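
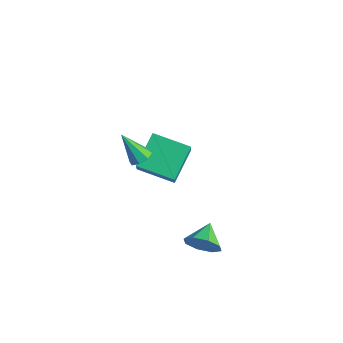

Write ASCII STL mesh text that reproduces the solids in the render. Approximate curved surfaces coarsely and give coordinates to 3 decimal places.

solid 
facet normal 0.498 -0.785 -0.369
outer loop
vertex 4.741 -1.083 -3.002
vertex 4.251 -1.002 -3.835
vertex 5.081 -0.638 -3.49
endloop
endfacet
facet normal 0.333 0.570 0.751
outer loop
vertex 4.741 -1.083 -3.002
vertex 5.081 -0.638 -3.49
vertex 3.589 0.042 -3.345
endloop
endfacet
facet normal 0.498 -0.785 -0.368
outer loop
vertex 5.081 -0.638 -3.49
vertex 4.251 -1.002 -3.835
vertex 4.935 -0.407 -4.18
endloop
endfacet
facet normal 0.422 0.883 0.206
outer loop
vertex 5.081 -0.638 -3.49
vertex 4.935 -0.407 -4.18
vertex 3.589 0.042 -3.345
endloop
endfacet
facet normal 0.497 -0.785 -0.369
outer loop
vertex 4.935 -0.407 -4.18
vertex 4.251 -1.002 -3.835
vertex 4.388 -0.524 -4.668
endloop
endfacet
facet normal 0.102 0.935 -0.339
outer loop
vertex 4.935 -0.407 -4.18
vertex 4.388 -0.524 -4.668
vertex 3.589 0.042 -3.345
endloop
endfacet
facet normal 0.498 -0.785 -0.369
outer loop
vertex 4.388 -0.524 -4.668
vertex 4.251 -1.002 -3.835
vertex 3.761 -0.921 -4.669
endloop
endfacet
facet normal -0.441 0.698 -0.565
outer loop
vertex 4.388 -0.524 -4.668
vertex 3.761 -0.921 -4.669
vertex 3.589 0.042 -3.345
endloop
endfacet
facet normal 0.498 -0.785 -0.369
outer loop
vertex 3.761 -0.921 -4.669
vertex 4.251 -1.002 -3.835
vertex 3.421 -1.366 -4.181
endloop
endfacet
facet normal -0.889 0.307 -0.339
outer loop
vertex 3.761 -0.921 -4.669
vertex 3.421 -1.366 -4.181
vertex 3.589 0.042 -3.345
endloop
endfacet
facet normal 0.498 -0.785 -0.368
outer loop
vertex 3.421 -1.366 -4.181
vertex 4.251 -1.002 -3.835
vertex 3.567 -1.597 -3.491
endloop
endfacet
facet normal -0.979 -0.005 0.205
outer loop
vertex 3.421 -1.366 -4.181
vertex 3.567 -1.597 -3.491
vertex 3.589 0.042 -3.345
endloop
endfacet
facet normal 0.497 -0.785 -0.369
outer loop
vertex 3.567 -1.597 -3.491
vertex 4.251 -1.002 -3.835
vertex 4.114 -1.48 -3.003
endloop
endfacet
facet normal -0.658 -0.058 0.751
outer loop
vertex 3.567 -1.597 -3.491
vertex 4.114 -1.48 -3.003
vertex 3.589 0.042 -3.345
endloop
endfacet
facet normal 0.498 -0.785 -0.369
outer loop
vertex 4.114 -1.48 -3.003
vertex 4.251 -1.002 -3.835
vertex 4.741 -1.083 -3.002
endloop
endfacet
facet normal -0.115 0.180 0.977
outer loop
vertex 4.114 -1.48 -3.003
vertex 4.741 -1.083 -3.002
vertex 3.589 0.042 -3.345
endloop
endfacet
facet normal 0.519 0.265 -0.813
outer loop
vertex 1.794 -2.282 1.964
vertex 1.261 -2.265 1.629
vertex 1.585 -1.848 1.972
endloop
endfacet
facet normal 0.529 0.240 0.814
outer loop
vertex 1.794 -2.282 1.964
vertex 1.585 -1.848 1.972
vertex 0.379 -2.715 3.011
endloop
endfacet
facet normal 0.519 0.265 -0.813
outer loop
vertex 1.585 -1.848 1.972
vertex 1.261 -2.265 1.629
vertex 1.186 -1.658 1.779
endloop
endfacet
facet normal 0.035 0.747 0.664
outer loop
vertex 1.585 -1.848 1.972
vertex 1.186 -1.658 1.779
vertex 0.379 -2.715 3.011
endloop
endfacet
facet normal 0.519 0.265 -0.813
outer loop
vertex 1.186 -1.658 1.779
vertex 1.261 -2.265 1.629
vertex 0.831 -1.824 1.498
endloop
endfacet
facet normal -0.579 0.766 0.278
outer loop
vertex 1.186 -1.658 1.779
vertex 0.831 -1.824 1.498
vertex 0.379 -2.715 3.011
endloop
endfacet
facet normal 0.519 0.264 -0.813
outer loop
vertex 0.831 -1.824 1.498
vertex 1.261 -2.265 1.629
vertex 0.728 -2.249 1.294
endloop
endfacet
facet normal -0.951 0.286 -0.116
outer loop
vertex 0.831 -1.824 1.498
vertex 0.728 -2.249 1.294
vertex 0.379 -2.715 3.011
endloop
endfacet
facet normal 0.519 0.265 -0.813
outer loop
vertex 0.728 -2.249 1.294
vertex 1.261 -2.265 1.629
vertex 0.937 -2.683 1.286
endloop
endfacet
facet normal -0.865 -0.411 -0.287
outer loop
vertex 0.728 -2.249 1.294
vertex 0.937 -2.683 1.286
vertex 0.379 -2.715 3.011
endloop
endfacet
facet normal 0.520 0.263 -0.812
outer loop
vertex 0.937 -2.683 1.286
vertex 1.261 -2.265 1.629
vertex 1.336 -2.873 1.48
endloop
endfacet
facet normal -0.371 -0.919 -0.137
outer loop
vertex 0.937 -2.683 1.286
vertex 1.336 -2.873 1.48
vertex 0.379 -2.715 3.011
endloop
endfacet
facet normal 0.519 0.263 -0.814
outer loop
vertex 1.336 -2.873 1.48
vertex 1.261 -2.265 1.629
vertex 1.691 -2.707 1.76
endloop
endfacet
facet normal 0.243 -0.938 0.248
outer loop
vertex 1.336 -2.873 1.48
vertex 1.691 -2.707 1.76
vertex 0.379 -2.715 3.011
endloop
endfacet
facet normal 0.519 0.264 -0.813
outer loop
vertex 1.691 -2.707 1.76
vertex 1.261 -2.265 1.629
vertex 1.794 -2.282 1.964
endloop
endfacet
facet normal 0.615 -0.457 0.642
outer loop
vertex 1.691 -2.707 1.76
vertex 1.794 -2.282 1.964
vertex 0.379 -2.715 3.011
endloop
endfacet
facet normal -0.467 0.395 -0.791
outer loop
vertex -2.977 1.918 -2.734
vertex -1.268 2.96 -3.222
vertex -2.339 0.323 -3.907
endloop
endfacet
facet normal -0.830 -0.506 0.237
outer loop
vertex -1.532 -0.36 -2.538
vertex -2.977 1.918 -2.734
vertex -2.339 0.323 -3.907
endloop
endfacet
facet normal -0.467 0.395 -0.791
outer loop
vertex -2.339 0.323 -3.907
vertex -1.268 2.96 -3.222
vertex -0.63 1.365 -4.395
endloop
endfacet
facet normal 0.307 -0.767 -0.564
outer loop
vertex -0.63 1.365 -4.395
vertex -1.532 -0.36 -2.538
vertex -2.339 0.323 -3.907
endloop
endfacet
facet normal -0.307 0.767 0.564
outer loop
vertex -2.977 1.918 -2.734
vertex -0.461 2.277 -1.853
vertex -1.268 2.96 -3.222
endloop
endfacet
facet normal -0.830 -0.506 0.237
outer loop
vertex -2.17 1.235 -1.365
vertex -2.977 1.918 -2.734
vertex -1.532 -0.36 -2.538
endloop
endfacet
facet normal -0.307 0.767 0.564
outer loop
vertex -2.17 1.235 -1.365
vertex -0.461 2.277 -1.853
vertex -2.977 1.918 -2.734
endloop
endfacet
facet normal 0.830 0.506 -0.237
outer loop
vertex -1.268 2.96 -3.222
vertex -0.461 2.277 -1.853
vertex -0.63 1.365 -4.395
endloop
endfacet
facet normal 0.307 -0.767 -0.564
outer loop
vertex 0.177 0.682 -3.026
vertex -1.532 -0.36 -2.538
vertex -0.63 1.365 -4.395
endloop
endfacet
facet normal 0.830 0.506 -0.237
outer loop
vertex -0.63 1.365 -4.395
vertex -0.461 2.277 -1.853
vertex 0.177 0.682 -3.026
endloop
endfacet
facet normal 0.467 -0.395 0.791
outer loop
vertex 0.177 0.682 -3.026
vertex -2.17 1.235 -1.365
vertex -1.532 -0.36 -2.538
endloop
endfacet
facet normal 0.467 -0.395 0.791
outer loop
vertex -0.461 2.277 -1.853
vertex -2.17 1.235 -1.365
vertex 0.177 0.682 -3.026
endloop
endfacet

endsolid


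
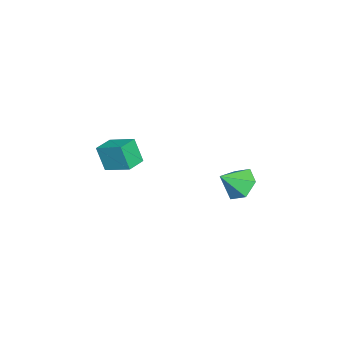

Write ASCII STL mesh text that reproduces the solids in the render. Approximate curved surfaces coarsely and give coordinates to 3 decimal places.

solid 
facet normal -0.936 0.351 -0.042
outer loop
vertex -0.252 -4.547 0.704
vertex 0.237 -3.17 1.305
vertex -0.002 -4.042 -0.654
endloop
endfacet
facet normal -0.310 -0.871 -0.381
outer loop
vertex 1.083 -4.45 -0.605
vertex -0.252 -4.547 0.704
vertex -0.002 -4.042 -0.654
endloop
endfacet
facet normal -0.935 0.351 -0.042
outer loop
vertex -0.002 -4.042 -0.654
vertex 0.237 -3.17 1.305
vertex 0.487 -2.666 -0.052
endloop
endfacet
facet normal 0.171 0.343 -0.924
outer loop
vertex 0.487 -2.666 -0.052
vertex 1.083 -4.45 -0.605
vertex -0.002 -4.042 -0.654
endloop
endfacet
facet normal -0.171 -0.343 0.924
outer loop
vertex -0.252 -4.547 0.704
vertex 1.322 -3.578 1.354
vertex 0.237 -3.17 1.305
endloop
endfacet
facet normal -0.310 -0.871 -0.381
outer loop
vertex 0.833 -4.954 0.752
vertex -0.252 -4.547 0.704
vertex 1.083 -4.45 -0.605
endloop
endfacet
facet normal -0.170 -0.344 0.924
outer loop
vertex 0.833 -4.954 0.752
vertex 1.322 -3.578 1.354
vertex -0.252 -4.547 0.704
endloop
endfacet
facet normal 0.310 0.871 0.381
outer loop
vertex 0.237 -3.17 1.305
vertex 1.322 -3.578 1.354
vertex 0.487 -2.666 -0.052
endloop
endfacet
facet normal 0.170 0.343 -0.924
outer loop
vertex 1.572 -3.073 -0.004
vertex 1.083 -4.45 -0.605
vertex 0.487 -2.666 -0.052
endloop
endfacet
facet normal 0.310 0.871 0.381
outer loop
vertex 0.487 -2.666 -0.052
vertex 1.322 -3.578 1.354
vertex 1.572 -3.073 -0.004
endloop
endfacet
facet normal 0.936 -0.351 0.042
outer loop
vertex 1.572 -3.073 -0.004
vertex 0.833 -4.954 0.752
vertex 1.083 -4.45 -0.605
endloop
endfacet
facet normal 0.936 -0.351 0.042
outer loop
vertex 1.322 -3.578 1.354
vertex 0.833 -4.954 0.752
vertex 1.572 -3.073 -0.004
endloop
endfacet
facet normal -0.488 0.598 -0.636
outer loop
vertex 2.033 2.015 -1.024
vertex 1.477 2.373 -0.261
vertex 2.347 2.823 -0.506
endloop
endfacet
facet normal 0.950 -0.264 -0.164
outer loop
vertex 2.033 2.015 -1.024
vertex 2.347 2.823 -0.506
vertex 2.183 1.507 0.661
endloop
endfacet
facet normal -0.488 0.598 -0.636
outer loop
vertex 2.347 2.823 -0.506
vertex 1.477 2.373 -0.261
vertex 1.791 3.181 0.257
endloop
endfacet
facet normal 0.832 0.306 0.462
outer loop
vertex 2.347 2.823 -0.506
vertex 1.791 3.181 0.257
vertex 2.183 1.507 0.661
endloop
endfacet
facet normal -0.487 0.598 -0.637
outer loop
vertex 1.791 3.181 0.257
vertex 1.477 2.373 -0.261
vertex 0.92 2.732 0.501
endloop
endfacet
facet normal 0.133 0.262 0.956
outer loop
vertex 1.791 3.181 0.257
vertex 0.92 2.732 0.501
vertex 2.183 1.507 0.661
endloop
endfacet
facet normal -0.487 0.598 -0.637
outer loop
vertex 0.92 2.732 0.501
vertex 1.477 2.373 -0.261
vertex 0.606 1.924 -0.017
endloop
endfacet
facet normal -0.447 -0.353 0.822
outer loop
vertex 0.92 2.732 0.501
vertex 0.606 1.924 -0.017
vertex 2.183 1.507 0.661
endloop
endfacet
facet normal -0.487 0.598 -0.637
outer loop
vertex 0.606 1.924 -0.017
vertex 1.477 2.373 -0.261
vertex 1.163 1.565 -0.78
endloop
endfacet
facet normal -0.328 -0.924 0.195
outer loop
vertex 0.606 1.924 -0.017
vertex 1.163 1.565 -0.78
vertex 2.183 1.507 0.661
endloop
endfacet
facet normal -0.488 0.598 -0.636
outer loop
vertex 1.163 1.565 -0.78
vertex 1.477 2.373 -0.261
vertex 2.033 2.015 -1.024
endloop
endfacet
facet normal 0.371 -0.879 -0.298
outer loop
vertex 1.163 1.565 -0.78
vertex 2.033 2.015 -1.024
vertex 2.183 1.507 0.661
endloop
endfacet

endsolid


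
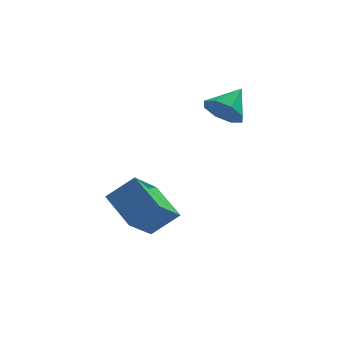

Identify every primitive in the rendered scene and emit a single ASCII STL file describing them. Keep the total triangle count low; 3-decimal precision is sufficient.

solid 
facet normal -0.768 -0.054 -0.639
outer loop
vertex -1.194 0.679 -0.785
vertex -0.467 1.687 -1.744
vertex -0.551 -0.43 -1.464
endloop
endfacet
facet normal -0.463 -0.642 0.610
outer loop
vertex 0.347 -0.367 -0.716
vertex -1.194 0.679 -0.785
vertex -0.551 -0.43 -1.464
endloop
endfacet
facet normal -0.767 -0.054 -0.639
outer loop
vertex -0.551 -0.43 -1.464
vertex -0.467 1.687 -1.744
vertex 0.176 0.578 -2.422
endloop
endfacet
facet normal 0.443 -0.764 -0.468
outer loop
vertex 0.176 0.578 -2.422
vertex 0.347 -0.367 -0.716
vertex -0.551 -0.43 -1.464
endloop
endfacet
facet normal -0.443 0.765 0.468
outer loop
vertex -1.194 0.679 -0.785
vertex 0.431 1.75 -0.996
vertex -0.467 1.687 -1.744
endloop
endfacet
facet normal -0.463 -0.642 0.611
outer loop
vertex -0.296 0.742 -0.038
vertex -1.194 0.679 -0.785
vertex 0.347 -0.367 -0.716
endloop
endfacet
facet normal -0.443 0.765 0.468
outer loop
vertex -0.296 0.742 -0.038
vertex 0.431 1.75 -0.996
vertex -1.194 0.679 -0.785
endloop
endfacet
facet normal 0.464 0.642 -0.611
outer loop
vertex -0.467 1.687 -1.744
vertex 0.431 1.75 -0.996
vertex 0.176 0.578 -2.422
endloop
endfacet
facet normal 0.443 -0.765 -0.468
outer loop
vertex 1.074 0.641 -1.675
vertex 0.347 -0.367 -0.716
vertex 0.176 0.578 -2.422
endloop
endfacet
facet normal 0.463 0.642 -0.611
outer loop
vertex 0.176 0.578 -2.422
vertex 0.431 1.75 -0.996
vertex 1.074 0.641 -1.675
endloop
endfacet
facet normal 0.767 0.054 0.639
outer loop
vertex 1.074 0.641 -1.675
vertex -0.296 0.742 -0.038
vertex 0.347 -0.367 -0.716
endloop
endfacet
facet normal 0.767 0.054 0.639
outer loop
vertex 0.431 1.75 -0.996
vertex -0.296 0.742 -0.038
vertex 1.074 0.641 -1.675
endloop
endfacet
facet normal -0.555 -0.619 -0.556
outer loop
vertex 3.062 1.654 2.029
vertex 2.522 2.145 2.022
vertex 3.1 2.007 1.598
endloop
endfacet
facet normal 0.995 -0.098 0.007
outer loop
vertex 3.062 1.654 2.029
vertex 3.1 2.007 1.598
vertex 3.178 2.875 2.678
endloop
endfacet
facet normal -0.555 -0.618 -0.556
outer loop
vertex 3.1 2.007 1.598
vertex 2.522 2.145 2.022
vertex 2.8 2.441 1.415
endloop
endfacet
facet normal 0.827 0.408 -0.388
outer loop
vertex 3.1 2.007 1.598
vertex 2.8 2.441 1.415
vertex 3.178 2.875 2.678
endloop
endfacet
facet normal -0.556 -0.618 -0.556
outer loop
vertex 2.8 2.441 1.415
vertex 2.522 2.145 2.022
vertex 2.337 2.702 1.588
endloop
endfacet
facet normal 0.335 0.856 -0.394
outer loop
vertex 2.8 2.441 1.415
vertex 2.337 2.702 1.588
vertex 3.178 2.875 2.678
endloop
endfacet
facet normal -0.557 -0.618 -0.556
outer loop
vertex 2.337 2.702 1.588
vertex 2.522 2.145 2.022
vertex 1.983 2.637 2.015
endloop
endfacet
facet normal -0.191 0.982 -0.009
outer loop
vertex 2.337 2.702 1.588
vertex 1.983 2.637 2.015
vertex 3.178 2.875 2.678
endloop
endfacet
facet normal -0.556 -0.617 -0.556
outer loop
vertex 1.983 2.637 2.015
vertex 2.522 2.145 2.022
vertex 1.944 2.284 2.446
endloop
endfacet
facet normal -0.443 0.713 0.544
outer loop
vertex 1.983 2.637 2.015
vertex 1.944 2.284 2.446
vertex 3.178 2.875 2.678
endloop
endfacet
facet normal -0.556 -0.618 -0.556
outer loop
vertex 1.944 2.284 2.446
vertex 2.522 2.145 2.022
vertex 2.244 1.849 2.629
endloop
endfacet
facet normal -0.275 0.205 0.939
outer loop
vertex 1.944 2.284 2.446
vertex 2.244 1.849 2.629
vertex 3.178 2.875 2.678
endloop
endfacet
facet normal -0.556 -0.618 -0.556
outer loop
vertex 2.244 1.849 2.629
vertex 2.522 2.145 2.022
vertex 2.707 1.588 2.456
endloop
endfacet
facet normal 0.217 -0.242 0.946
outer loop
vertex 2.244 1.849 2.629
vertex 2.707 1.588 2.456
vertex 3.178 2.875 2.678
endloop
endfacet
facet normal -0.555 -0.618 -0.557
outer loop
vertex 2.707 1.588 2.456
vertex 2.522 2.145 2.022
vertex 3.062 1.654 2.029
endloop
endfacet
facet normal 0.742 -0.368 0.560
outer loop
vertex 2.707 1.588 2.456
vertex 3.062 1.654 2.029
vertex 3.178 2.875 2.678
endloop
endfacet

endsolid


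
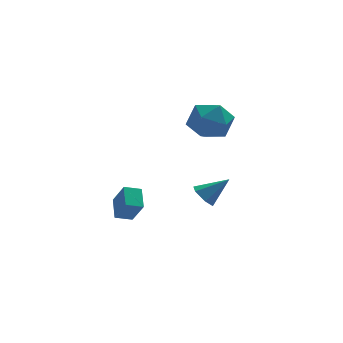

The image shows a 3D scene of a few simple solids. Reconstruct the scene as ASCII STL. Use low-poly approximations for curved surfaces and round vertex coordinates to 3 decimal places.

solid 
facet normal -0.769 -0.003 -0.639
outer loop
vertex 2.063 -0.081 -0.805
vertex 1.646 -0.383 -0.302
vertex 1.686 0.334 -0.353
endloop
endfacet
facet normal 0.624 0.761 -0.178
outer loop
vertex 2.063 -0.081 -0.805
vertex 1.686 0.334 -0.353
vertex 2.854 -0.377 0.702
endloop
endfacet
facet normal -0.769 -0.003 -0.639
outer loop
vertex 1.686 0.334 -0.353
vertex 1.646 -0.383 -0.302
vertex 1.269 0.032 0.15
endloop
endfacet
facet normal 0.032 0.845 0.534
outer loop
vertex 1.686 0.334 -0.353
vertex 1.269 0.032 0.15
vertex 2.854 -0.377 0.702
endloop
endfacet
facet normal -0.769 -0.003 -0.639
outer loop
vertex 1.269 0.032 0.15
vertex 1.646 -0.383 -0.302
vertex 1.229 -0.685 0.202
endloop
endfacet
facet normal -0.308 0.086 0.948
outer loop
vertex 1.269 0.032 0.15
vertex 1.229 -0.685 0.202
vertex 2.854 -0.377 0.702
endloop
endfacet
facet normal -0.769 -0.005 -0.639
outer loop
vertex 1.229 -0.685 0.202
vertex 1.646 -0.383 -0.302
vertex 1.607 -1.1 -0.25
endloop
endfacet
facet normal -0.056 -0.758 0.649
outer loop
vertex 1.229 -0.685 0.202
vertex 1.607 -1.1 -0.25
vertex 2.854 -0.377 0.702
endloop
endfacet
facet normal -0.768 -0.005 -0.640
outer loop
vertex 1.607 -1.1 -0.25
vertex 1.646 -0.383 -0.302
vertex 2.024 -0.798 -0.753
endloop
endfacet
facet normal 0.535 -0.842 -0.062
outer loop
vertex 1.607 -1.1 -0.25
vertex 2.024 -0.798 -0.753
vertex 2.854 -0.377 0.702
endloop
endfacet
facet normal -0.768 -0.005 -0.640
outer loop
vertex 2.024 -0.798 -0.753
vertex 1.646 -0.383 -0.302
vertex 2.063 -0.081 -0.805
endloop
endfacet
facet normal 0.876 -0.082 -0.476
outer loop
vertex 2.024 -0.798 -0.753
vertex 2.063 -0.081 -0.805
vertex 2.854 -0.377 0.702
endloop
endfacet
facet normal -0.306 0.484 -0.820
outer loop
vertex -2.087 3.08 -1.986
vertex -1.231 3.18 -2.246
vertex -2.149 1.978 -2.614
endloop
endfacet
facet normal -0.951 -0.111 0.289
outer loop
vertex -1.709 1.28 -1.434
vertex -2.087 3.08 -1.986
vertex -2.149 1.978 -2.614
endloop
endfacet
facet normal -0.306 0.484 -0.820
outer loop
vertex -2.149 1.978 -2.614
vertex -1.231 3.18 -2.246
vertex -1.293 2.078 -2.874
endloop
endfacet
facet normal -0.049 -0.868 -0.495
outer loop
vertex -1.293 2.078 -2.874
vertex -1.709 1.28 -1.434
vertex -2.149 1.978 -2.614
endloop
endfacet
facet normal 0.049 0.868 0.495
outer loop
vertex -2.087 3.08 -1.986
vertex -0.791 2.482 -1.066
vertex -1.231 3.18 -2.246
endloop
endfacet
facet normal -0.951 -0.111 0.289
outer loop
vertex -1.647 2.382 -0.806
vertex -2.087 3.08 -1.986
vertex -1.709 1.28 -1.434
endloop
endfacet
facet normal 0.049 0.868 0.495
outer loop
vertex -1.647 2.382 -0.806
vertex -0.791 2.482 -1.066
vertex -2.087 3.08 -1.986
endloop
endfacet
facet normal 0.951 0.111 -0.289
outer loop
vertex -1.231 3.18 -2.246
vertex -0.791 2.482 -1.066
vertex -1.293 2.078 -2.874
endloop
endfacet
facet normal -0.049 -0.868 -0.495
outer loop
vertex -0.853 1.38 -1.694
vertex -1.709 1.28 -1.434
vertex -1.293 2.078 -2.874
endloop
endfacet
facet normal 0.951 0.111 -0.289
outer loop
vertex -1.293 2.078 -2.874
vertex -0.791 2.482 -1.066
vertex -0.853 1.38 -1.694
endloop
endfacet
facet normal 0.306 -0.484 0.820
outer loop
vertex -0.853 1.38 -1.694
vertex -1.647 2.382 -0.806
vertex -1.709 1.28 -1.434
endloop
endfacet
facet normal 0.306 -0.484 0.820
outer loop
vertex -0.791 2.482 -1.066
vertex -1.647 2.382 -0.806
vertex -0.853 1.38 -1.694
endloop
endfacet
facet normal -0.847 0.482 0.225
outer loop
vertex 1.688 2.21 3.667
vertex 1.088 1.148 3.682
vertex 1.601 1.573 4.703
endloop
endfacet
facet normal -0.281 0.828 0.485
outer loop
vertex 1.688 2.21 3.667
vertex 1.601 1.573 4.703
vertex 2.655 2.107 4.402
endloop
endfacet
facet normal 0.151 0.987 -0.060
outer loop
vertex 1.688 2.21 3.667
vertex 2.655 2.107 4.402
vertex 2.794 2.012 3.194
endloop
endfacet
facet normal -0.149 0.738 -0.658
outer loop
vertex 1.688 2.21 3.667
vertex 2.794 2.012 3.194
vertex 1.826 1.419 2.749
endloop
endfacet
facet normal -0.766 0.426 -0.482
outer loop
vertex 1.688 2.21 3.667
vertex 1.826 1.419 2.749
vertex 1.088 1.148 3.682
endloop
endfacet
facet normal 0.069 0.384 0.921
outer loop
vertex 2.655 2.107 4.402
vertex 1.601 1.573 4.703
vertex 2.654 0.981 4.871
endloop
endfacet
facet normal -0.848 -0.178 0.500
outer loop
vertex 1.601 1.573 4.703
vertex 1.088 1.148 3.682
vertex 1.686 0.388 4.426
endloop
endfacet
facet normal -0.716 -0.268 -0.644
outer loop
vertex 1.088 1.148 3.682
vertex 1.826 1.419 2.749
vertex 1.825 0.293 3.218
endloop
endfacet
facet normal 0.282 0.238 -0.930
outer loop
vertex 1.826 1.419 2.749
vertex 2.794 2.012 3.194
vertex 2.879 0.827 2.917
endloop
endfacet
facet normal 0.767 0.641 0.038
outer loop
vertex 2.794 2.012 3.194
vertex 2.655 2.107 4.402
vertex 3.392 1.252 3.938
endloop
endfacet
facet normal 0.149 -0.738 0.658
outer loop
vertex 2.792 0.19 3.953
vertex 2.654 0.981 4.871
vertex 1.686 0.388 4.426
endloop
endfacet
facet normal -0.151 -0.987 0.060
outer loop
vertex 2.792 0.19 3.953
vertex 1.686 0.388 4.426
vertex 1.825 0.293 3.218
endloop
endfacet
facet normal 0.281 -0.828 -0.485
outer loop
vertex 2.792 0.19 3.953
vertex 1.825 0.293 3.218
vertex 2.879 0.827 2.917
endloop
endfacet
facet normal 0.847 -0.482 -0.225
outer loop
vertex 2.792 0.19 3.953
vertex 2.879 0.827 2.917
vertex 3.392 1.252 3.938
endloop
endfacet
facet normal 0.766 -0.426 0.482
outer loop
vertex 2.792 0.19 3.953
vertex 3.392 1.252 3.938
vertex 2.654 0.981 4.871
endloop
endfacet
facet normal -0.282 -0.238 0.930
outer loop
vertex 1.686 0.388 4.426
vertex 2.654 0.981 4.871
vertex 1.601 1.573 4.703
endloop
endfacet
facet normal -0.767 -0.641 -0.038
outer loop
vertex 1.825 0.293 3.218
vertex 1.686 0.388 4.426
vertex 1.088 1.148 3.682
endloop
endfacet
facet normal -0.069 -0.384 -0.921
outer loop
vertex 2.879 0.827 2.917
vertex 1.825 0.293 3.218
vertex 1.826 1.419 2.749
endloop
endfacet
facet normal 0.848 0.178 -0.500
outer loop
vertex 3.392 1.252 3.938
vertex 2.879 0.827 2.917
vertex 2.794 2.012 3.194
endloop
endfacet
facet normal 0.716 0.268 0.644
outer loop
vertex 2.654 0.981 4.871
vertex 3.392 1.252 3.938
vertex 2.655 2.107 4.402
endloop
endfacet

endsolid


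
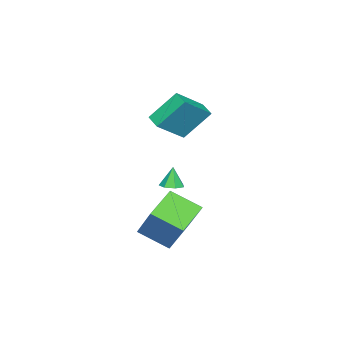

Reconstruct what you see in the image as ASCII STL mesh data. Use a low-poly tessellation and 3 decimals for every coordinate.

solid 
facet normal -0.730 0.317 -0.605
outer loop
vertex -3.824 -1.779 1.783
vertex -3.31 -1.055 1.542
vertex -3.034 -2.842 0.271
endloop
endfacet
facet normal -0.558 -0.787 0.262
outer loop
vertex -1.55 -3.485 1.498
vertex -3.824 -1.779 1.783
vertex -3.034 -2.842 0.271
endloop
endfacet
facet normal -0.731 0.317 -0.605
outer loop
vertex -3.034 -2.842 0.271
vertex -3.31 -1.055 1.542
vertex -2.52 -2.117 0.03
endloop
endfacet
facet normal 0.393 -0.529 -0.752
outer loop
vertex -2.52 -2.117 0.03
vertex -1.55 -3.485 1.498
vertex -3.034 -2.842 0.271
endloop
endfacet
facet normal -0.393 0.529 0.752
outer loop
vertex -3.824 -1.779 1.783
vertex -1.826 -1.698 2.769
vertex -3.31 -1.055 1.542
endloop
endfacet
facet normal -0.558 -0.788 0.262
outer loop
vertex -2.34 -2.423 3.01
vertex -3.824 -1.779 1.783
vertex -1.55 -3.485 1.498
endloop
endfacet
facet normal -0.393 0.529 0.753
outer loop
vertex -2.34 -2.423 3.01
vertex -1.826 -1.698 2.769
vertex -3.824 -1.779 1.783
endloop
endfacet
facet normal 0.558 0.788 -0.262
outer loop
vertex -3.31 -1.055 1.542
vertex -1.826 -1.698 2.769
vertex -2.52 -2.117 0.03
endloop
endfacet
facet normal 0.392 -0.529 -0.752
outer loop
vertex -1.036 -2.761 1.257
vertex -1.55 -3.485 1.498
vertex -2.52 -2.117 0.03
endloop
endfacet
facet normal 0.558 0.787 -0.262
outer loop
vertex -2.52 -2.117 0.03
vertex -1.826 -1.698 2.769
vertex -1.036 -2.761 1.257
endloop
endfacet
facet normal 0.731 -0.317 0.605
outer loop
vertex -1.036 -2.761 1.257
vertex -2.34 -2.423 3.01
vertex -1.55 -3.485 1.498
endloop
endfacet
facet normal 0.731 -0.317 0.605
outer loop
vertex -1.826 -1.698 2.769
vertex -2.34 -2.423 3.01
vertex -1.036 -2.761 1.257
endloop
endfacet
facet normal 0.220 0.056 -0.974
outer loop
vertex 2.286 -0.016 -0.658
vertex 1.871 -0.418 -0.775
vertex 1.818 0.169 -0.753
endloop
endfacet
facet normal 0.211 0.813 0.543
outer loop
vertex 2.286 -0.016 -0.658
vertex 1.818 0.169 -0.753
vertex 1.629 -0.482 0.295
endloop
endfacet
facet normal 0.221 0.056 -0.974
outer loop
vertex 1.818 0.169 -0.753
vertex 1.871 -0.418 -0.775
vertex 1.39 -0.089 -0.865
endloop
endfacet
facet normal -0.549 0.751 0.367
outer loop
vertex 1.818 0.169 -0.753
vertex 1.39 -0.089 -0.865
vertex 1.629 -0.482 0.295
endloop
endfacet
facet normal 0.222 0.058 -0.973
outer loop
vertex 1.39 -0.089 -0.865
vertex 1.871 -0.418 -0.775
vertex 1.325 -0.595 -0.91
endloop
endfacet
facet normal -0.967 0.103 0.234
outer loop
vertex 1.39 -0.089 -0.865
vertex 1.325 -0.595 -0.91
vertex 1.629 -0.482 0.295
endloop
endfacet
facet normal 0.222 0.057 -0.973
outer loop
vertex 1.325 -0.595 -0.91
vertex 1.871 -0.418 -0.775
vertex 1.671 -0.968 -0.853
endloop
endfacet
facet normal -0.729 -0.639 0.244
outer loop
vertex 1.325 -0.595 -0.91
vertex 1.671 -0.968 -0.853
vertex 1.629 -0.482 0.295
endloop
endfacet
facet normal 0.221 0.058 -0.974
outer loop
vertex 1.671 -0.968 -0.853
vertex 1.871 -0.418 -0.775
vertex 2.168 -0.927 -0.738
endloop
endfacet
facet normal -0.014 -0.921 0.389
outer loop
vertex 1.671 -0.968 -0.853
vertex 2.168 -0.927 -0.738
vertex 1.629 -0.482 0.295
endloop
endfacet
facet normal 0.220 0.058 -0.974
outer loop
vertex 2.168 -0.927 -0.738
vertex 1.871 -0.418 -0.775
vertex 2.442 -0.503 -0.651
endloop
endfacet
facet normal 0.638 -0.528 0.560
outer loop
vertex 2.168 -0.927 -0.738
vertex 2.442 -0.503 -0.651
vertex 1.629 -0.482 0.295
endloop
endfacet
facet normal 0.220 0.056 -0.974
outer loop
vertex 2.442 -0.503 -0.651
vertex 1.871 -0.418 -0.775
vertex 2.286 -0.016 -0.658
endloop
endfacet
facet normal 0.738 0.245 0.629
outer loop
vertex 2.442 -0.503 -0.651
vertex 2.286 -0.016 -0.658
vertex 1.629 -0.482 0.295
endloop
endfacet
facet normal -0.293 -0.488 -0.822
outer loop
vertex 1.506 -1.399 -2.719
vertex 1.251 0.119 -3.53
vertex 3.311 -1.429 -3.345
endloop
endfacet
facet normal 0.147 -0.873 0.466
outer loop
vertex 3.929 -0.399 -1.61
vertex 1.506 -1.399 -2.719
vertex 3.311 -1.429 -3.345
endloop
endfacet
facet normal -0.293 -0.488 -0.822
outer loop
vertex 3.311 -1.429 -3.345
vertex 1.251 0.119 -3.53
vertex 3.055 0.089 -4.155
endloop
endfacet
facet normal 0.945 -0.015 -0.327
outer loop
vertex 3.055 0.089 -4.155
vertex 3.929 -0.399 -1.61
vertex 3.311 -1.429 -3.345
endloop
endfacet
facet normal -0.945 0.016 0.327
outer loop
vertex 1.506 -1.399 -2.719
vertex 1.869 1.149 -1.795
vertex 1.251 0.119 -3.53
endloop
endfacet
facet normal 0.147 -0.873 0.466
outer loop
vertex 2.125 -0.369 -0.985
vertex 1.506 -1.399 -2.719
vertex 3.929 -0.399 -1.61
endloop
endfacet
facet normal -0.945 0.016 0.328
outer loop
vertex 2.125 -0.369 -0.985
vertex 1.869 1.149 -1.795
vertex 1.506 -1.399 -2.719
endloop
endfacet
facet normal -0.147 0.873 -0.466
outer loop
vertex 1.251 0.119 -3.53
vertex 1.869 1.149 -1.795
vertex 3.055 0.089 -4.155
endloop
endfacet
facet normal 0.945 -0.016 -0.328
outer loop
vertex 3.674 1.119 -2.421
vertex 3.929 -0.399 -1.61
vertex 3.055 0.089 -4.155
endloop
endfacet
facet normal -0.147 0.873 -0.466
outer loop
vertex 3.055 0.089 -4.155
vertex 1.869 1.149 -1.795
vertex 3.674 1.119 -2.421
endloop
endfacet
facet normal 0.293 0.488 0.822
outer loop
vertex 3.674 1.119 -2.421
vertex 2.125 -0.369 -0.985
vertex 3.929 -0.399 -1.61
endloop
endfacet
facet normal 0.293 0.488 0.822
outer loop
vertex 1.869 1.149 -1.795
vertex 2.125 -0.369 -0.985
vertex 3.674 1.119 -2.421
endloop
endfacet

endsolid


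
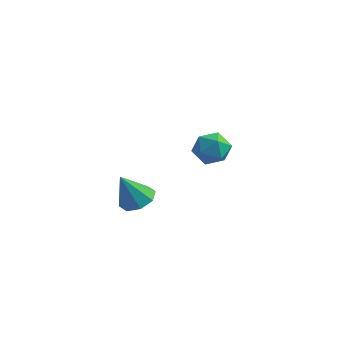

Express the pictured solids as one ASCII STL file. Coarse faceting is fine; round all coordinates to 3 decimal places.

solid 
facet normal -0.890 0.230 -0.393
outer loop
vertex 1.984 3.149 -1.385
vertex 1.537 2.468 -0.771
vertex 1.651 3.434 -0.464
endloop
endfacet
facet normal -0.452 0.793 -0.409
outer loop
vertex 1.984 3.149 -1.385
vertex 1.651 3.434 -0.464
vertex 2.551 3.77 -0.807
endloop
endfacet
facet normal 0.129 0.610 -0.782
outer loop
vertex 1.984 3.149 -1.385
vertex 2.551 3.77 -0.807
vertex 2.993 3.012 -1.326
endloop
endfacet
facet normal 0.049 -0.066 -0.997
outer loop
vertex 1.984 3.149 -1.385
vertex 2.993 3.012 -1.326
vertex 2.366 2.207 -1.304
endloop
endfacet
facet normal -0.581 -0.301 -0.756
outer loop
vertex 1.984 3.149 -1.385
vertex 2.366 2.207 -1.304
vertex 1.537 2.468 -0.771
endloop
endfacet
facet normal -0.249 0.933 0.260
outer loop
vertex 2.551 3.77 -0.807
vertex 1.651 3.434 -0.464
vertex 2.454 3.473 0.164
endloop
endfacet
facet normal -0.958 0.022 0.286
outer loop
vertex 1.651 3.434 -0.464
vertex 1.537 2.468 -0.771
vertex 1.827 2.668 0.186
endloop
endfacet
facet normal -0.457 -0.837 -0.302
outer loop
vertex 1.537 2.468 -0.771
vertex 2.366 2.207 -1.304
vertex 2.269 1.91 -0.333
endloop
endfacet
facet normal 0.562 -0.456 -0.690
outer loop
vertex 2.366 2.207 -1.304
vertex 2.993 3.012 -1.326
vertex 3.169 2.246 -0.676
endloop
endfacet
facet normal 0.691 0.637 -0.342
outer loop
vertex 2.993 3.012 -1.326
vertex 2.551 3.77 -0.807
vertex 3.283 3.212 -0.369
endloop
endfacet
facet normal -0.049 0.066 0.997
outer loop
vertex 2.836 2.531 0.245
vertex 2.454 3.473 0.164
vertex 1.827 2.668 0.186
endloop
endfacet
facet normal -0.129 -0.610 0.782
outer loop
vertex 2.836 2.531 0.245
vertex 1.827 2.668 0.186
vertex 2.269 1.91 -0.333
endloop
endfacet
facet normal 0.452 -0.793 0.409
outer loop
vertex 2.836 2.531 0.245
vertex 2.269 1.91 -0.333
vertex 3.169 2.246 -0.676
endloop
endfacet
facet normal 0.890 -0.230 0.393
outer loop
vertex 2.836 2.531 0.245
vertex 3.169 2.246 -0.676
vertex 3.283 3.212 -0.369
endloop
endfacet
facet normal 0.581 0.301 0.756
outer loop
vertex 2.836 2.531 0.245
vertex 3.283 3.212 -0.369
vertex 2.454 3.473 0.164
endloop
endfacet
facet normal -0.562 0.456 0.690
outer loop
vertex 1.827 2.668 0.186
vertex 2.454 3.473 0.164
vertex 1.651 3.434 -0.464
endloop
endfacet
facet normal -0.691 -0.637 0.342
outer loop
vertex 2.269 1.91 -0.333
vertex 1.827 2.668 0.186
vertex 1.537 2.468 -0.771
endloop
endfacet
facet normal 0.249 -0.933 -0.260
outer loop
vertex 3.169 2.246 -0.676
vertex 2.269 1.91 -0.333
vertex 2.366 2.207 -1.304
endloop
endfacet
facet normal 0.958 -0.022 -0.286
outer loop
vertex 3.283 3.212 -0.369
vertex 3.169 2.246 -0.676
vertex 2.993 3.012 -1.326
endloop
endfacet
facet normal 0.457 0.837 0.302
outer loop
vertex 2.454 3.473 0.164
vertex 3.283 3.212 -0.369
vertex 2.551 3.77 -0.807
endloop
endfacet
facet normal 0.337 0.267 -0.903
outer loop
vertex 1.93 -3.712 -0.573
vertex 1.397 -2.975 -0.554
vertex 2.248 -3.161 -0.291
endloop
endfacet
facet normal 0.597 -0.611 0.520
outer loop
vertex 1.93 -3.712 -0.573
vertex 2.248 -3.161 -0.291
vertex 0.803 -3.445 1.034
endloop
endfacet
facet normal 0.337 0.268 -0.902
outer loop
vertex 2.248 -3.161 -0.291
vertex 1.397 -2.975 -0.554
vertex 2.068 -2.5 -0.162
endloop
endfacet
facet normal 0.671 0.038 0.740
outer loop
vertex 2.248 -3.161 -0.291
vertex 2.068 -2.5 -0.162
vertex 0.803 -3.445 1.034
endloop
endfacet
facet normal 0.338 0.267 -0.902
outer loop
vertex 2.068 -2.5 -0.162
vertex 1.397 -2.975 -0.554
vertex 1.495 -2.118 -0.264
endloop
endfacet
facet normal 0.266 0.600 0.755
outer loop
vertex 2.068 -2.5 -0.162
vertex 1.495 -2.118 -0.264
vertex 0.803 -3.445 1.034
endloop
endfacet
facet normal 0.337 0.267 -0.903
outer loop
vertex 1.495 -2.118 -0.264
vertex 1.397 -2.975 -0.554
vertex 0.864 -2.237 -0.535
endloop
endfacet
facet normal -0.378 0.741 0.555
outer loop
vertex 1.495 -2.118 -0.264
vertex 0.864 -2.237 -0.535
vertex 0.803 -3.445 1.034
endloop
endfacet
facet normal 0.338 0.268 -0.902
outer loop
vertex 0.864 -2.237 -0.535
vertex 1.397 -2.975 -0.554
vertex 0.546 -2.789 -0.818
endloop
endfacet
facet normal -0.888 0.380 0.258
outer loop
vertex 0.864 -2.237 -0.535
vertex 0.546 -2.789 -0.818
vertex 0.803 -3.445 1.034
endloop
endfacet
facet normal 0.338 0.268 -0.902
outer loop
vertex 0.546 -2.789 -0.818
vertex 1.397 -2.975 -0.554
vertex 0.727 -3.449 -0.946
endloop
endfacet
facet normal -0.962 -0.271 0.037
outer loop
vertex 0.546 -2.789 -0.818
vertex 0.727 -3.449 -0.946
vertex 0.803 -3.445 1.034
endloop
endfacet
facet normal 0.338 0.268 -0.902
outer loop
vertex 0.727 -3.449 -0.946
vertex 1.397 -2.975 -0.554
vertex 1.3 -3.831 -0.845
endloop
endfacet
facet normal -0.557 -0.830 0.023
outer loop
vertex 0.727 -3.449 -0.946
vertex 1.3 -3.831 -0.845
vertex 0.803 -3.445 1.034
endloop
endfacet
facet normal 0.339 0.268 -0.902
outer loop
vertex 1.3 -3.831 -0.845
vertex 1.397 -2.975 -0.554
vertex 1.93 -3.712 -0.573
endloop
endfacet
facet normal 0.087 -0.971 0.223
outer loop
vertex 1.3 -3.831 -0.845
vertex 1.93 -3.712 -0.573
vertex 0.803 -3.445 1.034
endloop
endfacet

endsolid


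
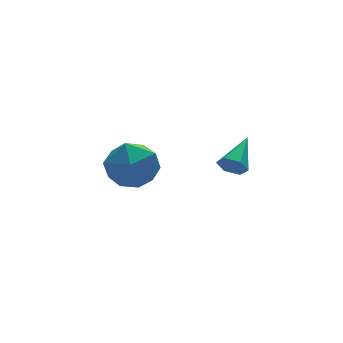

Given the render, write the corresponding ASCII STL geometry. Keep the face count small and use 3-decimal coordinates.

solid 
facet normal -0.938 -0.078 -0.338
outer loop
vertex -2.13 1.347 -4.049
vertex -2.101 0.123 -3.847
vertex -2.487 0.891 -2.952
endloop
endfacet
facet normal -0.828 0.560 -0.037
outer loop
vertex -2.13 1.347 -4.049
vertex -2.487 0.891 -2.952
vertex -1.791 1.917 -3.001
endloop
endfacet
facet normal -0.290 0.877 -0.383
outer loop
vertex -2.13 1.347 -4.049
vertex -1.791 1.917 -3.001
vertex -0.976 1.783 -3.926
endloop
endfacet
facet normal -0.069 0.436 -0.898
outer loop
vertex -2.13 1.347 -4.049
vertex -0.976 1.783 -3.926
vertex -1.167 0.675 -4.449
endloop
endfacet
facet normal -0.469 -0.155 -0.870
outer loop
vertex -2.13 1.347 -4.049
vertex -1.167 0.675 -4.449
vertex -2.101 0.123 -3.847
endloop
endfacet
facet normal -0.622 0.453 0.639
outer loop
vertex -1.791 1.917 -3.001
vertex -2.487 0.891 -2.952
vertex -1.553 1.045 -2.151
endloop
endfacet
facet normal -0.801 -0.579 0.152
outer loop
vertex -2.487 0.891 -2.952
vertex -2.101 0.123 -3.847
vertex -1.744 -0.063 -2.674
endloop
endfacet
facet normal -0.042 -0.703 -0.710
outer loop
vertex -2.101 0.123 -3.847
vertex -1.167 0.675 -4.449
vertex -0.929 -0.197 -3.599
endloop
endfacet
facet normal 0.606 0.252 -0.755
outer loop
vertex -1.167 0.675 -4.449
vertex -0.976 1.783 -3.926
vertex -0.233 0.829 -3.648
endloop
endfacet
facet normal 0.247 0.966 0.078
outer loop
vertex -0.976 1.783 -3.926
vertex -1.791 1.917 -3.001
vertex -0.619 1.597 -2.753
endloop
endfacet
facet normal 0.069 -0.436 0.898
outer loop
vertex -0.59 0.373 -2.551
vertex -1.553 1.045 -2.151
vertex -1.744 -0.063 -2.674
endloop
endfacet
facet normal 0.290 -0.877 0.383
outer loop
vertex -0.59 0.373 -2.551
vertex -1.744 -0.063 -2.674
vertex -0.929 -0.197 -3.599
endloop
endfacet
facet normal 0.828 -0.560 0.037
outer loop
vertex -0.59 0.373 -2.551
vertex -0.929 -0.197 -3.599
vertex -0.233 0.829 -3.648
endloop
endfacet
facet normal 0.938 0.078 0.338
outer loop
vertex -0.59 0.373 -2.551
vertex -0.233 0.829 -3.648
vertex -0.619 1.597 -2.753
endloop
endfacet
facet normal 0.469 0.155 0.870
outer loop
vertex -0.59 0.373 -2.551
vertex -0.619 1.597 -2.753
vertex -1.553 1.045 -2.151
endloop
endfacet
facet normal -0.606 -0.252 0.755
outer loop
vertex -1.744 -0.063 -2.674
vertex -1.553 1.045 -2.151
vertex -2.487 0.891 -2.952
endloop
endfacet
facet normal -0.247 -0.966 -0.078
outer loop
vertex -0.929 -0.197 -3.599
vertex -1.744 -0.063 -2.674
vertex -2.101 0.123 -3.847
endloop
endfacet
facet normal 0.622 -0.453 -0.639
outer loop
vertex -0.233 0.829 -3.648
vertex -0.929 -0.197 -3.599
vertex -1.167 0.675 -4.449
endloop
endfacet
facet normal 0.801 0.579 -0.152
outer loop
vertex -0.619 1.597 -2.753
vertex -0.233 0.829 -3.648
vertex -0.976 1.783 -3.926
endloop
endfacet
facet normal 0.042 0.703 0.710
outer loop
vertex -1.553 1.045 -2.151
vertex -0.619 1.597 -2.753
vertex -1.791 1.917 -3.001
endloop
endfacet
facet normal -0.627 -0.650 -0.429
outer loop
vertex 1.053 -3.764 -1.74
vertex 0.736 -3.794 -1.231
vertex 0.597 -3.385 -1.648
endloop
endfacet
facet normal 0.352 0.598 -0.720
outer loop
vertex 1.053 -3.764 -1.74
vertex 0.597 -3.385 -1.648
vertex 1.764 -2.726 -0.529
endloop
endfacet
facet normal -0.627 -0.650 -0.429
outer loop
vertex 0.597 -3.385 -1.648
vertex 0.736 -3.794 -1.231
vertex 0.28 -3.415 -1.139
endloop
endfacet
facet normal -0.357 0.919 -0.168
outer loop
vertex 0.597 -3.385 -1.648
vertex 0.28 -3.415 -1.139
vertex 1.764 -2.726 -0.529
endloop
endfacet
facet normal -0.627 -0.650 -0.430
outer loop
vertex 0.28 -3.415 -1.139
vertex 0.736 -3.794 -1.231
vertex 0.419 -3.824 -0.723
endloop
endfacet
facet normal -0.520 0.516 0.681
outer loop
vertex 0.28 -3.415 -1.139
vertex 0.419 -3.824 -0.723
vertex 1.764 -2.726 -0.529
endloop
endfacet
facet normal -0.625 -0.652 -0.429
outer loop
vertex 0.419 -3.824 -0.723
vertex 0.736 -3.794 -1.231
vertex 0.876 -4.202 -0.815
endloop
endfacet
facet normal 0.027 -0.206 0.978
outer loop
vertex 0.419 -3.824 -0.723
vertex 0.876 -4.202 -0.815
vertex 1.764 -2.726 -0.529
endloop
endfacet
facet normal -0.626 -0.651 -0.428
outer loop
vertex 0.876 -4.202 -0.815
vertex 0.736 -3.794 -1.231
vertex 1.192 -4.172 -1.323
endloop
endfacet
facet normal 0.736 -0.525 0.427
outer loop
vertex 0.876 -4.202 -0.815
vertex 1.192 -4.172 -1.323
vertex 1.764 -2.726 -0.529
endloop
endfacet
facet normal -0.626 -0.651 -0.428
outer loop
vertex 1.192 -4.172 -1.323
vertex 0.736 -3.794 -1.231
vertex 1.053 -3.764 -1.74
endloop
endfacet
facet normal 0.898 -0.124 -0.421
outer loop
vertex 1.192 -4.172 -1.323
vertex 1.053 -3.764 -1.74
vertex 1.764 -2.726 -0.529
endloop
endfacet

endsolid


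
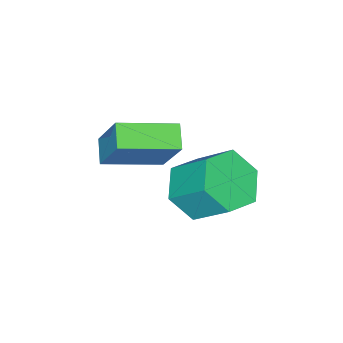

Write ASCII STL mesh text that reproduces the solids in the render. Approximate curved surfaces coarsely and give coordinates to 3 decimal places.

solid 
facet normal 0.031 -0.716 -0.697
outer loop
vertex 3.091 0.02 -2.442
vertex 2.287 -0.5 -1.943
vertex 2.066 0.232 -2.705
endloop
endfacet
facet normal 0.312 0.669 -0.674
outer loop
vertex 3.091 0.02 -2.442
vertex 2.066 0.232 -2.705
vertex 3.037 1.26 -1.236
endloop
endfacet
facet normal 0.312 0.669 -0.675
outer loop
vertex 3.037 1.26 -1.236
vertex 2.066 0.232 -2.705
vertex 2.012 1.472 -1.5
endloop
endfacet
facet normal -0.031 0.717 0.697
outer loop
vertex 3.037 1.26 -1.236
vertex 2.012 1.472 -1.5
vertex 2.233 0.74 -0.737
endloop
endfacet
facet normal 0.031 -0.716 -0.697
outer loop
vertex 2.066 0.232 -2.705
vertex 2.287 -0.5 -1.943
vertex 1.261 -0.288 -2.207
endloop
endfacet
facet normal -0.666 0.505 -0.549
outer loop
vertex 2.066 0.232 -2.705
vertex 1.261 -0.288 -2.207
vertex 2.012 1.472 -1.5
endloop
endfacet
facet normal -0.666 0.505 -0.549
outer loop
vertex 2.012 1.472 -1.5
vertex 1.261 -0.288 -2.207
vertex 1.207 0.952 -1.001
endloop
endfacet
facet normal -0.031 0.717 0.697
outer loop
vertex 2.012 1.472 -1.5
vertex 1.207 0.952 -1.001
vertex 2.233 0.74 -0.737
endloop
endfacet
facet normal 0.031 -0.717 -0.697
outer loop
vertex 1.261 -0.288 -2.207
vertex 2.287 -0.5 -1.943
vertex 1.483 -1.02 -1.444
endloop
endfacet
facet normal -0.978 -0.165 0.126
outer loop
vertex 1.261 -0.288 -2.207
vertex 1.483 -1.02 -1.444
vertex 1.207 0.952 -1.001
endloop
endfacet
facet normal -0.978 -0.165 0.126
outer loop
vertex 1.207 0.952 -1.001
vertex 1.483 -1.02 -1.444
vertex 1.429 0.22 -0.238
endloop
endfacet
facet normal -0.031 0.717 0.697
outer loop
vertex 1.207 0.952 -1.001
vertex 1.429 0.22 -0.238
vertex 2.233 0.74 -0.737
endloop
endfacet
facet normal 0.031 -0.717 -0.697
outer loop
vertex 1.483 -1.02 -1.444
vertex 2.287 -0.5 -1.943
vertex 2.508 -1.232 -1.18
endloop
endfacet
facet normal -0.312 -0.669 0.674
outer loop
vertex 1.483 -1.02 -1.444
vertex 2.508 -1.232 -1.18
vertex 1.429 0.22 -0.238
endloop
endfacet
facet normal -0.312 -0.669 0.675
outer loop
vertex 1.429 0.22 -0.238
vertex 2.508 -1.232 -1.18
vertex 2.454 0.008 0.025
endloop
endfacet
facet normal -0.031 0.716 0.697
outer loop
vertex 1.429 0.22 -0.238
vertex 2.454 0.008 0.025
vertex 2.233 0.74 -0.737
endloop
endfacet
facet normal 0.031 -0.717 -0.697
outer loop
vertex 2.508 -1.232 -1.18
vertex 2.287 -0.5 -1.943
vertex 3.313 -0.712 -1.679
endloop
endfacet
facet normal 0.666 -0.505 0.549
outer loop
vertex 2.508 -1.232 -1.18
vertex 3.313 -0.712 -1.679
vertex 2.454 0.008 0.025
endloop
endfacet
facet normal 0.666 -0.505 0.549
outer loop
vertex 2.454 0.008 0.025
vertex 3.313 -0.712 -1.679
vertex 3.259 0.528 -0.473
endloop
endfacet
facet normal -0.031 0.716 0.697
outer loop
vertex 2.454 0.008 0.025
vertex 3.259 0.528 -0.473
vertex 2.233 0.74 -0.737
endloop
endfacet
facet normal 0.031 -0.717 -0.697
outer loop
vertex 3.313 -0.712 -1.679
vertex 2.287 -0.5 -1.943
vertex 3.091 0.02 -2.442
endloop
endfacet
facet normal 0.978 0.165 -0.126
outer loop
vertex 3.313 -0.712 -1.679
vertex 3.091 0.02 -2.442
vertex 3.259 0.528 -0.473
endloop
endfacet
facet normal 0.978 0.165 -0.126
outer loop
vertex 3.259 0.528 -0.473
vertex 3.091 0.02 -2.442
vertex 3.037 1.26 -1.236
endloop
endfacet
facet normal -0.031 0.717 0.697
outer loop
vertex 3.259 0.528 -0.473
vertex 3.037 1.26 -1.236
vertex 2.233 0.74 -0.737
endloop
endfacet
facet normal -0.661 -0.584 0.471
outer loop
vertex 4.267 -1.844 2.13
vertex 2.889 -0.618 1.716
vertex 3.929 -2.776 0.498
endloop
endfacet
facet normal 0.729 -0.649 0.219
outer loop
vertex 4.511 -2.262 0.084
vertex 4.267 -1.844 2.13
vertex 3.929 -2.776 0.498
endloop
endfacet
facet normal -0.661 -0.584 0.471
outer loop
vertex 3.929 -2.776 0.498
vertex 2.889 -0.618 1.716
vertex 2.551 -1.551 0.084
endloop
endfacet
facet normal -0.177 -0.488 -0.855
outer loop
vertex 2.551 -1.551 0.084
vertex 4.511 -2.262 0.084
vertex 3.929 -2.776 0.498
endloop
endfacet
facet normal 0.177 0.488 0.855
outer loop
vertex 4.267 -1.844 2.13
vertex 3.471 -0.104 1.302
vertex 2.889 -0.618 1.716
endloop
endfacet
facet normal 0.729 -0.648 0.219
outer loop
vertex 4.849 -1.329 1.716
vertex 4.267 -1.844 2.13
vertex 4.511 -2.262 0.084
endloop
endfacet
facet normal 0.177 0.488 0.855
outer loop
vertex 4.849 -1.329 1.716
vertex 3.471 -0.104 1.302
vertex 4.267 -1.844 2.13
endloop
endfacet
facet normal -0.729 0.648 -0.220
outer loop
vertex 2.889 -0.618 1.716
vertex 3.471 -0.104 1.302
vertex 2.551 -1.551 0.084
endloop
endfacet
facet normal -0.177 -0.487 -0.855
outer loop
vertex 3.133 -1.036 -0.33
vertex 4.511 -2.262 0.084
vertex 2.551 -1.551 0.084
endloop
endfacet
facet normal -0.729 0.648 -0.219
outer loop
vertex 2.551 -1.551 0.084
vertex 3.471 -0.104 1.302
vertex 3.133 -1.036 -0.33
endloop
endfacet
facet normal 0.661 0.584 -0.471
outer loop
vertex 3.133 -1.036 -0.33
vertex 4.849 -1.329 1.716
vertex 4.511 -2.262 0.084
endloop
endfacet
facet normal 0.661 0.584 -0.471
outer loop
vertex 3.471 -0.104 1.302
vertex 4.849 -1.329 1.716
vertex 3.133 -1.036 -0.33
endloop
endfacet

endsolid


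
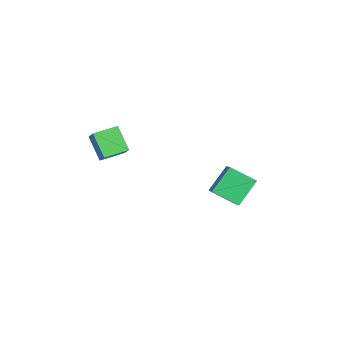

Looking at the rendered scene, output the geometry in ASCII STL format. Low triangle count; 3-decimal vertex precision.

solid 
facet normal -0.807 0.092 -0.583
outer loop
vertex 1.113 2.59 -2.737
vertex 0.387 3.775 -1.547
vertex 1.848 3.861 -3.554
endloop
endfacet
facet normal 0.397 -0.648 -0.650
outer loop
vertex 2.873 3.745 -2.813
vertex 1.113 2.59 -2.737
vertex 1.848 3.861 -3.554
endloop
endfacet
facet normal -0.807 0.092 -0.583
outer loop
vertex 1.848 3.861 -3.554
vertex 0.387 3.775 -1.547
vertex 1.122 5.046 -2.364
endloop
endfacet
facet normal 0.437 0.756 -0.486
outer loop
vertex 1.122 5.046 -2.364
vertex 2.873 3.745 -2.813
vertex 1.848 3.861 -3.554
endloop
endfacet
facet normal -0.437 -0.756 0.486
outer loop
vertex 1.113 2.59 -2.737
vertex 1.412 3.659 -0.806
vertex 0.387 3.775 -1.547
endloop
endfacet
facet normal 0.397 -0.648 -0.650
outer loop
vertex 2.138 2.474 -1.996
vertex 1.113 2.59 -2.737
vertex 2.873 3.745 -2.813
endloop
endfacet
facet normal -0.437 -0.756 0.486
outer loop
vertex 2.138 2.474 -1.996
vertex 1.412 3.659 -0.806
vertex 1.113 2.59 -2.737
endloop
endfacet
facet normal -0.397 0.648 0.650
outer loop
vertex 0.387 3.775 -1.547
vertex 1.412 3.659 -0.806
vertex 1.122 5.046 -2.364
endloop
endfacet
facet normal 0.437 0.756 -0.486
outer loop
vertex 2.147 4.93 -1.623
vertex 2.873 3.745 -2.813
vertex 1.122 5.046 -2.364
endloop
endfacet
facet normal -0.397 0.648 0.650
outer loop
vertex 1.122 5.046 -2.364
vertex 1.412 3.659 -0.806
vertex 2.147 4.93 -1.623
endloop
endfacet
facet normal 0.807 -0.092 0.583
outer loop
vertex 2.147 4.93 -1.623
vertex 2.138 2.474 -1.996
vertex 2.873 3.745 -2.813
endloop
endfacet
facet normal 0.807 -0.092 0.583
outer loop
vertex 1.412 3.659 -0.806
vertex 2.138 2.474 -1.996
vertex 2.147 4.93 -1.623
endloop
endfacet
facet normal -0.697 -0.045 -0.716
outer loop
vertex 0.509 -3.699 2.457
vertex 0.273 -2.347 2.601
vertex 1.624 -3.387 1.352
endloop
endfacet
facet normal 0.170 -0.980 -0.105
outer loop
vertex 2.467 -3.333 2.219
vertex 0.509 -3.699 2.457
vertex 1.624 -3.387 1.352
endloop
endfacet
facet normal -0.697 -0.045 -0.716
outer loop
vertex 1.624 -3.387 1.352
vertex 0.273 -2.347 2.601
vertex 1.388 -2.035 1.497
endloop
endfacet
facet normal 0.697 0.196 -0.690
outer loop
vertex 1.388 -2.035 1.497
vertex 2.467 -3.333 2.219
vertex 1.624 -3.387 1.352
endloop
endfacet
facet normal -0.697 -0.195 0.690
outer loop
vertex 0.509 -3.699 2.457
vertex 1.116 -2.293 3.468
vertex 0.273 -2.347 2.601
endloop
endfacet
facet normal 0.170 -0.980 -0.105
outer loop
vertex 1.352 -3.645 3.323
vertex 0.509 -3.699 2.457
vertex 2.467 -3.333 2.219
endloop
endfacet
facet normal -0.697 -0.196 0.690
outer loop
vertex 1.352 -3.645 3.323
vertex 1.116 -2.293 3.468
vertex 0.509 -3.699 2.457
endloop
endfacet
facet normal -0.170 0.980 0.105
outer loop
vertex 0.273 -2.347 2.601
vertex 1.116 -2.293 3.468
vertex 1.388 -2.035 1.497
endloop
endfacet
facet normal 0.697 0.195 -0.690
outer loop
vertex 2.231 -1.981 2.363
vertex 2.467 -3.333 2.219
vertex 1.388 -2.035 1.497
endloop
endfacet
facet normal -0.170 0.980 0.105
outer loop
vertex 1.388 -2.035 1.497
vertex 1.116 -2.293 3.468
vertex 2.231 -1.981 2.363
endloop
endfacet
facet normal 0.696 0.045 0.716
outer loop
vertex 2.231 -1.981 2.363
vertex 1.352 -3.645 3.323
vertex 2.467 -3.333 2.219
endloop
endfacet
facet normal 0.697 0.045 0.716
outer loop
vertex 1.116 -2.293 3.468
vertex 1.352 -3.645 3.323
vertex 2.231 -1.981 2.363
endloop
endfacet

endsolid


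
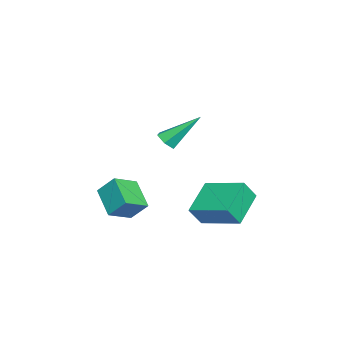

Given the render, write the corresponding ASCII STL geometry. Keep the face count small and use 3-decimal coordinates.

solid 
facet normal -0.369 0.417 -0.831
outer loop
vertex -0.907 -0.628 -2.975
vertex -0.188 1.129 -2.412
vertex 0.633 -0.982 -3.837
endloop
endfacet
facet normal -0.363 -0.887 -0.285
outer loop
vertex 1.028 -1.429 -2.948
vertex -0.907 -0.628 -2.975
vertex 0.633 -0.982 -3.837
endloop
endfacet
facet normal -0.369 0.417 -0.831
outer loop
vertex 0.633 -0.982 -3.837
vertex -0.188 1.129 -2.412
vertex 1.352 0.774 -3.274
endloop
endfacet
facet normal 0.855 -0.197 -0.479
outer loop
vertex 1.352 0.774 -3.274
vertex 1.028 -1.429 -2.948
vertex 0.633 -0.982 -3.837
endloop
endfacet
facet normal -0.856 0.197 0.479
outer loop
vertex -0.907 -0.628 -2.975
vertex 0.207 0.682 -1.523
vertex -0.188 1.129 -2.412
endloop
endfacet
facet normal -0.363 -0.887 -0.284
outer loop
vertex -0.512 -1.074 -2.086
vertex -0.907 -0.628 -2.975
vertex 1.028 -1.429 -2.948
endloop
endfacet
facet normal -0.856 0.197 0.479
outer loop
vertex -0.512 -1.074 -2.086
vertex 0.207 0.682 -1.523
vertex -0.907 -0.628 -2.975
endloop
endfacet
facet normal 0.364 0.887 0.284
outer loop
vertex -0.188 1.129 -2.412
vertex 0.207 0.682 -1.523
vertex 1.352 0.774 -3.274
endloop
endfacet
facet normal 0.856 -0.197 -0.479
outer loop
vertex 1.747 0.328 -2.385
vertex 1.028 -1.429 -2.948
vertex 1.352 0.774 -3.274
endloop
endfacet
facet normal 0.363 0.887 0.284
outer loop
vertex 1.352 0.774 -3.274
vertex 0.207 0.682 -1.523
vertex 1.747 0.328 -2.385
endloop
endfacet
facet normal 0.369 -0.417 0.831
outer loop
vertex 1.747 0.328 -2.385
vertex -0.512 -1.074 -2.086
vertex 1.028 -1.429 -2.948
endloop
endfacet
facet normal 0.369 -0.417 0.830
outer loop
vertex 0.207 0.682 -1.523
vertex -0.512 -1.074 -2.086
vertex 1.747 0.328 -2.385
endloop
endfacet
facet normal 0.196 -0.695 -0.692
outer loop
vertex 2.767 -1.648 1.35
vertex 2.462 -2.003 1.62
vertex 2.239 -1.689 1.242
endloop
endfacet
facet normal 0.036 0.863 -0.503
outer loop
vertex 2.767 -1.648 1.35
vertex 2.239 -1.689 1.242
vertex 2.098 -0.717 2.9
endloop
endfacet
facet normal 0.196 -0.694 -0.692
outer loop
vertex 2.239 -1.689 1.242
vertex 2.462 -2.003 1.62
vertex 1.935 -2.044 1.512
endloop
endfacet
facet normal -0.826 0.452 -0.335
outer loop
vertex 2.239 -1.689 1.242
vertex 1.935 -2.044 1.512
vertex 2.098 -0.717 2.9
endloop
endfacet
facet normal 0.196 -0.695 -0.691
outer loop
vertex 1.935 -2.044 1.512
vertex 2.462 -2.003 1.62
vertex 2.158 -2.358 1.891
endloop
endfacet
facet normal -0.910 -0.240 0.337
outer loop
vertex 1.935 -2.044 1.512
vertex 2.158 -2.358 1.891
vertex 2.098 -0.717 2.9
endloop
endfacet
facet normal 0.196 -0.695 -0.691
outer loop
vertex 2.158 -2.358 1.891
vertex 2.462 -2.003 1.62
vertex 2.685 -2.317 1.999
endloop
endfacet
facet normal -0.132 -0.523 0.842
outer loop
vertex 2.158 -2.358 1.891
vertex 2.685 -2.317 1.999
vertex 2.098 -0.717 2.9
endloop
endfacet
facet normal 0.197 -0.695 -0.692
outer loop
vertex 2.685 -2.317 1.999
vertex 2.462 -2.003 1.62
vertex 2.99 -1.962 1.729
endloop
endfacet
facet normal 0.729 -0.113 0.675
outer loop
vertex 2.685 -2.317 1.999
vertex 2.99 -1.962 1.729
vertex 2.098 -0.717 2.9
endloop
endfacet
facet normal 0.197 -0.695 -0.692
outer loop
vertex 2.99 -1.962 1.729
vertex 2.462 -2.003 1.62
vertex 2.767 -1.648 1.35
endloop
endfacet
facet normal 0.814 0.581 0.002
outer loop
vertex 2.99 -1.962 1.729
vertex 2.767 -1.648 1.35
vertex 2.098 -0.717 2.9
endloop
endfacet
facet normal -0.698 -0.491 0.522
outer loop
vertex 2.064 -4.249 -0.92
vertex 1.174 -3.55 -1.452
vertex 1.972 -4.991 -1.74
endloop
endfacet
facet normal 0.711 -0.559 0.426
outer loop
vertex 3.026 -4.25 -2.528
vertex 2.064 -4.249 -0.92
vertex 1.972 -4.991 -1.74
endloop
endfacet
facet normal -0.698 -0.491 0.522
outer loop
vertex 1.972 -4.991 -1.74
vertex 1.174 -3.55 -1.452
vertex 1.083 -4.292 -2.272
endloop
endfacet
facet normal -0.083 -0.668 -0.739
outer loop
vertex 1.083 -4.292 -2.272
vertex 3.026 -4.25 -2.528
vertex 1.972 -4.991 -1.74
endloop
endfacet
facet normal 0.083 0.668 0.739
outer loop
vertex 2.064 -4.249 -0.92
vertex 2.228 -2.809 -2.24
vertex 1.174 -3.55 -1.452
endloop
endfacet
facet normal 0.712 -0.558 0.426
outer loop
vertex 3.117 -3.508 -1.708
vertex 2.064 -4.249 -0.92
vertex 3.026 -4.25 -2.528
endloop
endfacet
facet normal 0.083 0.668 0.739
outer loop
vertex 3.117 -3.508 -1.708
vertex 2.228 -2.809 -2.24
vertex 2.064 -4.249 -0.92
endloop
endfacet
facet normal -0.711 0.559 -0.426
outer loop
vertex 1.174 -3.55 -1.452
vertex 2.228 -2.809 -2.24
vertex 1.083 -4.292 -2.272
endloop
endfacet
facet normal -0.083 -0.668 -0.739
outer loop
vertex 2.136 -3.551 -3.06
vertex 3.026 -4.25 -2.528
vertex 1.083 -4.292 -2.272
endloop
endfacet
facet normal -0.712 0.559 -0.426
outer loop
vertex 1.083 -4.292 -2.272
vertex 2.228 -2.809 -2.24
vertex 2.136 -3.551 -3.06
endloop
endfacet
facet normal 0.698 0.491 -0.522
outer loop
vertex 2.136 -3.551 -3.06
vertex 3.117 -3.508 -1.708
vertex 3.026 -4.25 -2.528
endloop
endfacet
facet normal 0.698 0.490 -0.522
outer loop
vertex 2.228 -2.809 -2.24
vertex 3.117 -3.508 -1.708
vertex 2.136 -3.551 -3.06
endloop
endfacet

endsolid


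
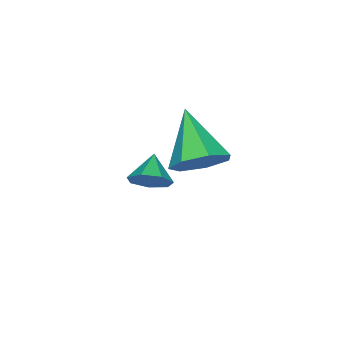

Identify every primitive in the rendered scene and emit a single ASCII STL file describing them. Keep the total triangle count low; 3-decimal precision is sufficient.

solid 
facet normal 0.513 0.630 -0.583
outer loop
vertex -0.505 1.095 -0.332
vertex -1.195 1.754 -0.226
vertex -0.412 1.615 0.312
endloop
endfacet
facet normal 0.580 -0.673 0.460
outer loop
vertex -0.505 1.095 -0.332
vertex -0.412 1.615 0.312
vertex -2.225 0.486 0.946
endloop
endfacet
facet normal 0.512 0.630 -0.583
outer loop
vertex -0.412 1.615 0.312
vertex -1.195 1.754 -0.226
vertex -0.909 2.24 0.551
endloop
endfacet
facet normal 0.365 -0.065 0.929
outer loop
vertex -0.412 1.615 0.312
vertex -0.909 2.24 0.551
vertex -2.225 0.486 0.946
endloop
endfacet
facet normal 0.512 0.631 -0.583
outer loop
vertex -0.909 2.24 0.551
vertex -1.195 1.754 -0.226
vertex -1.621 2.498 0.205
endloop
endfacet
facet normal -0.277 0.404 0.872
outer loop
vertex -0.909 2.24 0.551
vertex -1.621 2.498 0.205
vertex -2.225 0.486 0.946
endloop
endfacet
facet normal 0.511 0.631 -0.584
outer loop
vertex -1.621 2.498 0.205
vertex -1.195 1.754 -0.226
vertex -2.013 2.196 -0.465
endloop
endfacet
facet normal -0.862 0.381 0.333
outer loop
vertex -1.621 2.498 0.205
vertex -2.013 2.196 -0.465
vertex -2.225 0.486 0.946
endloop
endfacet
facet normal 0.511 0.631 -0.583
outer loop
vertex -2.013 2.196 -0.465
vertex -1.195 1.754 -0.226
vertex -1.789 1.561 -0.956
endloop
endfacet
facet normal -0.952 -0.116 -0.284
outer loop
vertex -2.013 2.196 -0.465
vertex -1.789 1.561 -0.956
vertex -2.225 0.486 0.946
endloop
endfacet
facet normal 0.512 0.630 -0.583
outer loop
vertex -1.789 1.561 -0.956
vertex -1.195 1.754 -0.226
vertex -1.118 1.071 -0.896
endloop
endfacet
facet normal -0.476 -0.714 -0.513
outer loop
vertex -1.789 1.561 -0.956
vertex -1.118 1.071 -0.896
vertex -2.225 0.486 0.946
endloop
endfacet
facet normal 0.512 0.630 -0.584
outer loop
vertex -1.118 1.071 -0.896
vertex -1.195 1.754 -0.226
vertex -0.505 1.095 -0.332
endloop
endfacet
facet normal 0.205 -0.962 -0.182
outer loop
vertex -1.118 1.071 -0.896
vertex -0.505 1.095 -0.332
vertex -2.225 0.486 0.946
endloop
endfacet
facet normal 0.764 0.397 -0.509
outer loop
vertex -2.075 -1.05 -2.803
vertex -2.504 -1.013 -3.418
vertex -2.413 -0.499 -2.88
endloop
endfacet
facet normal -0.076 0.092 0.993
outer loop
vertex -2.075 -1.05 -2.803
vertex -2.413 -0.499 -2.88
vertex -3.336 -1.447 -2.862
endloop
endfacet
facet normal 0.764 0.398 -0.509
outer loop
vertex -2.413 -0.499 -2.88
vertex -2.504 -1.013 -3.418
vertex -2.819 -0.335 -3.361
endloop
endfacet
facet normal -0.543 0.541 0.643
outer loop
vertex -2.413 -0.499 -2.88
vertex -2.819 -0.335 -3.361
vertex -3.336 -1.447 -2.862
endloop
endfacet
facet normal 0.763 0.397 -0.510
outer loop
vertex -2.819 -0.335 -3.361
vertex -2.504 -1.013 -3.418
vertex -2.988 -0.683 -3.885
endloop
endfacet
facet normal -0.905 0.425 0.010
outer loop
vertex -2.819 -0.335 -3.361
vertex -2.988 -0.683 -3.885
vertex -3.336 -1.447 -2.862
endloop
endfacet
facet normal 0.763 0.398 -0.510
outer loop
vertex -2.988 -0.683 -3.885
vertex -2.504 -1.013 -3.418
vertex -2.792 -1.279 -4.057
endloop
endfacet
facet normal -0.888 -0.169 -0.428
outer loop
vertex -2.988 -0.683 -3.885
vertex -2.792 -1.279 -4.057
vertex -3.336 -1.447 -2.862
endloop
endfacet
facet normal 0.763 0.397 -0.509
outer loop
vertex -2.792 -1.279 -4.057
vertex -2.504 -1.013 -3.418
vertex -2.379 -1.675 -3.747
endloop
endfacet
facet normal -0.504 -0.793 -0.341
outer loop
vertex -2.792 -1.279 -4.057
vertex -2.379 -1.675 -3.747
vertex -3.336 -1.447 -2.862
endloop
endfacet
facet normal 0.764 0.397 -0.509
outer loop
vertex -2.379 -1.675 -3.747
vertex -2.504 -1.013 -3.418
vertex -2.06 -1.573 -3.189
endloop
endfacet
facet normal -0.044 -0.978 0.204
outer loop
vertex -2.379 -1.675 -3.747
vertex -2.06 -1.573 -3.189
vertex -3.336 -1.447 -2.862
endloop
endfacet
facet normal 0.764 0.397 -0.509
outer loop
vertex -2.06 -1.573 -3.189
vertex -2.504 -1.013 -3.418
vertex -2.075 -1.05 -2.803
endloop
endfacet
facet normal 0.147 -0.585 0.798
outer loop
vertex -2.06 -1.573 -3.189
vertex -2.075 -1.05 -2.803
vertex -3.336 -1.447 -2.862
endloop
endfacet

endsolid


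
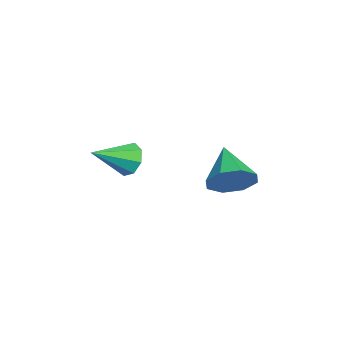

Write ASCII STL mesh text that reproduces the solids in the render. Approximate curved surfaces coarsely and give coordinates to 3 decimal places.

solid 
facet normal 0.854 0.113 -0.508
outer loop
vertex 1.133 3.271 -2.42
vertex 0.643 2.95 -3.315
vertex 0.802 3.894 -2.838
endloop
endfacet
facet normal -0.093 0.520 0.849
outer loop
vertex 1.133 3.271 -2.42
vertex 0.802 3.894 -2.838
vertex -1.023 2.73 -2.325
endloop
endfacet
facet normal 0.854 0.113 -0.508
outer loop
vertex 0.802 3.894 -2.838
vertex 0.643 2.95 -3.315
vertex 0.378 3.963 -3.535
endloop
endfacet
facet normal -0.433 0.832 0.346
outer loop
vertex 0.802 3.894 -2.838
vertex 0.378 3.963 -3.535
vertex -1.023 2.73 -2.325
endloop
endfacet
facet normal 0.854 0.113 -0.508
outer loop
vertex 0.378 3.963 -3.535
vertex 0.643 2.95 -3.315
vertex 0.109 3.439 -4.104
endloop
endfacet
facet normal -0.746 0.627 -0.225
outer loop
vertex 0.378 3.963 -3.535
vertex 0.109 3.439 -4.104
vertex -1.023 2.73 -2.325
endloop
endfacet
facet normal 0.854 0.113 -0.508
outer loop
vertex 0.109 3.439 -4.104
vertex 0.643 2.95 -3.315
vertex 0.153 2.628 -4.21
endloop
endfacet
facet normal -0.848 0.023 -0.530
outer loop
vertex 0.109 3.439 -4.104
vertex 0.153 2.628 -4.21
vertex -1.023 2.73 -2.325
endloop
endfacet
facet normal 0.854 0.112 -0.508
outer loop
vertex 0.153 2.628 -4.21
vertex 0.643 2.95 -3.315
vertex 0.483 2.006 -3.793
endloop
endfacet
facet normal -0.679 -0.622 -0.390
outer loop
vertex 0.153 2.628 -4.21
vertex 0.483 2.006 -3.793
vertex -1.023 2.73 -2.325
endloop
endfacet
facet normal 0.854 0.113 -0.508
outer loop
vertex 0.483 2.006 -3.793
vertex 0.643 2.95 -3.315
vertex 0.907 1.936 -3.096
endloop
endfacet
facet normal -0.339 -0.934 0.113
outer loop
vertex 0.483 2.006 -3.793
vertex 0.907 1.936 -3.096
vertex -1.023 2.73 -2.325
endloop
endfacet
facet normal 0.854 0.113 -0.508
outer loop
vertex 0.907 1.936 -3.096
vertex 0.643 2.95 -3.315
vertex 1.176 2.461 -2.527
endloop
endfacet
facet normal -0.026 -0.728 0.685
outer loop
vertex 0.907 1.936 -3.096
vertex 1.176 2.461 -2.527
vertex -1.023 2.73 -2.325
endloop
endfacet
facet normal 0.854 0.112 -0.508
outer loop
vertex 1.176 2.461 -2.527
vertex 0.643 2.95 -3.315
vertex 1.133 3.271 -2.42
endloop
endfacet
facet normal 0.075 -0.127 0.989
outer loop
vertex 1.176 2.461 -2.527
vertex 1.133 3.271 -2.42
vertex -1.023 2.73 -2.325
endloop
endfacet
facet normal -0.408 0.798 -0.443
outer loop
vertex 2.929 -1.179 -1.601
vertex 2.593 -0.971 -0.917
vertex 3.282 -0.815 -1.271
endloop
endfacet
facet normal 0.805 -0.340 -0.486
outer loop
vertex 2.929 -1.179 -1.601
vertex 3.282 -0.815 -1.271
vertex 3.307 -2.369 -0.143
endloop
endfacet
facet normal -0.408 0.798 -0.443
outer loop
vertex 3.282 -0.815 -1.271
vertex 2.593 -0.971 -0.917
vertex 3.231 -0.543 -0.734
endloop
endfacet
facet normal 0.996 0.062 0.063
outer loop
vertex 3.282 -0.815 -1.271
vertex 3.231 -0.543 -0.734
vertex 3.307 -2.369 -0.143
endloop
endfacet
facet normal -0.409 0.798 -0.442
outer loop
vertex 3.231 -0.543 -0.734
vertex 2.593 -0.971 -0.917
vertex 2.807 -0.522 -0.304
endloop
endfacet
facet normal 0.696 0.247 0.674
outer loop
vertex 3.231 -0.543 -0.734
vertex 2.807 -0.522 -0.304
vertex 3.307 -2.369 -0.143
endloop
endfacet
facet normal -0.408 0.798 -0.442
outer loop
vertex 2.807 -0.522 -0.304
vertex 2.593 -0.971 -0.917
vertex 2.257 -0.764 -0.233
endloop
endfacet
facet normal 0.080 0.108 0.991
outer loop
vertex 2.807 -0.522 -0.304
vertex 2.257 -0.764 -0.233
vertex 3.307 -2.369 -0.143
endloop
endfacet
facet normal -0.407 0.799 -0.442
outer loop
vertex 2.257 -0.764 -0.233
vertex 2.593 -0.971 -0.917
vertex 1.904 -1.127 -0.564
endloop
endfacet
facet normal -0.492 -0.275 0.826
outer loop
vertex 2.257 -0.764 -0.233
vertex 1.904 -1.127 -0.564
vertex 3.307 -2.369 -0.143
endloop
endfacet
facet normal -0.408 0.798 -0.443
outer loop
vertex 1.904 -1.127 -0.564
vertex 2.593 -0.971 -0.917
vertex 1.955 -1.399 -1.101
endloop
endfacet
facet normal -0.682 -0.676 0.278
outer loop
vertex 1.904 -1.127 -0.564
vertex 1.955 -1.399 -1.101
vertex 3.307 -2.369 -0.143
endloop
endfacet
facet normal -0.408 0.798 -0.444
outer loop
vertex 1.955 -1.399 -1.101
vertex 2.593 -0.971 -0.917
vertex 2.38 -1.421 -1.531
endloop
endfacet
facet normal -0.382 -0.862 -0.334
outer loop
vertex 1.955 -1.399 -1.101
vertex 2.38 -1.421 -1.531
vertex 3.307 -2.369 -0.143
endloop
endfacet
facet normal -0.408 0.798 -0.443
outer loop
vertex 2.38 -1.421 -1.531
vertex 2.593 -0.971 -0.917
vertex 2.929 -1.179 -1.601
endloop
endfacet
facet normal 0.235 -0.722 -0.650
outer loop
vertex 2.38 -1.421 -1.531
vertex 2.929 -1.179 -1.601
vertex 3.307 -2.369 -0.143
endloop
endfacet

endsolid


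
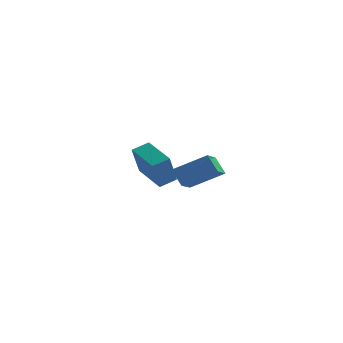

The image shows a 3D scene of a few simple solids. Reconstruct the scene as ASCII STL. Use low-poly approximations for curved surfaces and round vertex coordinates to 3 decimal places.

solid 
facet normal -0.487 0.444 0.752
outer loop
vertex -0.632 -4.159 3.293
vertex -0.432 -2.521 2.455
vertex -2.235 -4.417 2.407
endloop
endfacet
facet normal -0.108 -0.885 0.453
outer loop
vertex -1.728 -4.879 1.625
vertex -0.632 -4.159 3.293
vertex -2.235 -4.417 2.407
endloop
endfacet
facet normal -0.487 0.444 0.752
outer loop
vertex -2.235 -4.417 2.407
vertex -0.432 -2.521 2.455
vertex -2.035 -2.779 1.569
endloop
endfacet
facet normal -0.866 -0.139 -0.479
outer loop
vertex -2.035 -2.779 1.569
vertex -1.728 -4.879 1.625
vertex -2.235 -4.417 2.407
endloop
endfacet
facet normal 0.866 0.139 0.479
outer loop
vertex -0.632 -4.159 3.293
vertex 0.075 -2.983 1.673
vertex -0.432 -2.521 2.455
endloop
endfacet
facet normal -0.108 -0.885 0.453
outer loop
vertex -0.125 -4.621 2.511
vertex -0.632 -4.159 3.293
vertex -1.728 -4.879 1.625
endloop
endfacet
facet normal 0.866 0.139 0.479
outer loop
vertex -0.125 -4.621 2.511
vertex 0.075 -2.983 1.673
vertex -0.632 -4.159 3.293
endloop
endfacet
facet normal 0.108 0.885 -0.453
outer loop
vertex -0.432 -2.521 2.455
vertex 0.075 -2.983 1.673
vertex -2.035 -2.779 1.569
endloop
endfacet
facet normal -0.866 -0.139 -0.479
outer loop
vertex -1.528 -3.241 0.787
vertex -1.728 -4.879 1.625
vertex -2.035 -2.779 1.569
endloop
endfacet
facet normal 0.108 0.885 -0.453
outer loop
vertex -2.035 -2.779 1.569
vertex 0.075 -2.983 1.673
vertex -1.528 -3.241 0.787
endloop
endfacet
facet normal 0.487 -0.444 -0.752
outer loop
vertex -1.528 -3.241 0.787
vertex -0.125 -4.621 2.511
vertex -1.728 -4.879 1.625
endloop
endfacet
facet normal 0.487 -0.444 -0.752
outer loop
vertex 0.075 -2.983 1.673
vertex -0.125 -4.621 2.511
vertex -1.528 -3.241 0.787
endloop
endfacet
facet normal -0.778 -0.536 -0.328
outer loop
vertex -3.771 0.351 0.504
vertex -5.002 1.907 0.884
vertex -3.496 0.977 -1.171
endloop
endfacet
facet normal 0.610 -0.770 -0.188
outer loop
vertex -2.718 1.513 -0.844
vertex -3.771 0.351 0.504
vertex -3.496 0.977 -1.171
endloop
endfacet
facet normal -0.778 -0.536 -0.328
outer loop
vertex -3.496 0.977 -1.171
vertex -5.002 1.907 0.884
vertex -4.727 2.533 -0.792
endloop
endfacet
facet normal 0.151 0.345 -0.926
outer loop
vertex -4.727 2.533 -0.792
vertex -2.718 1.513 -0.844
vertex -3.496 0.977 -1.171
endloop
endfacet
facet normal -0.151 -0.346 0.926
outer loop
vertex -3.771 0.351 0.504
vertex -4.224 2.443 1.211
vertex -5.002 1.907 0.884
endloop
endfacet
facet normal 0.610 -0.770 -0.188
outer loop
vertex -2.993 0.887 0.832
vertex -3.771 0.351 0.504
vertex -2.718 1.513 -0.844
endloop
endfacet
facet normal -0.152 -0.346 0.926
outer loop
vertex -2.993 0.887 0.832
vertex -4.224 2.443 1.211
vertex -3.771 0.351 0.504
endloop
endfacet
facet normal -0.610 0.770 0.188
outer loop
vertex -5.002 1.907 0.884
vertex -4.224 2.443 1.211
vertex -4.727 2.533 -0.792
endloop
endfacet
facet normal 0.152 0.346 -0.926
outer loop
vertex -3.949 3.069 -0.464
vertex -2.718 1.513 -0.844
vertex -4.727 2.533 -0.792
endloop
endfacet
facet normal -0.610 0.770 0.188
outer loop
vertex -4.727 2.533 -0.792
vertex -4.224 2.443 1.211
vertex -3.949 3.069 -0.464
endloop
endfacet
facet normal 0.778 0.536 0.328
outer loop
vertex -3.949 3.069 -0.464
vertex -2.993 0.887 0.832
vertex -2.718 1.513 -0.844
endloop
endfacet
facet normal 0.778 0.536 0.328
outer loop
vertex -4.224 2.443 1.211
vertex -2.993 0.887 0.832
vertex -3.949 3.069 -0.464
endloop
endfacet

endsolid


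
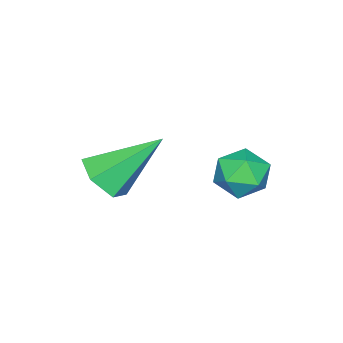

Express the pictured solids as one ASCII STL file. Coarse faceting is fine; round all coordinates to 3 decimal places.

solid 
facet normal 0.444 -0.584 -0.679
outer loop
vertex 1.042 0.864 -2.587
vertex 0.37 0.778 -2.952
vertex 0.84 1.357 -3.143
endloop
endfacet
facet normal 0.660 0.665 0.350
outer loop
vertex 1.042 0.864 -2.587
vertex 0.84 1.357 -3.143
vertex -0.47 1.882 -1.668
endloop
endfacet
facet normal 0.444 -0.584 -0.679
outer loop
vertex 0.84 1.357 -3.143
vertex 0.37 0.778 -2.952
vertex 0.167 1.27 -3.508
endloop
endfacet
facet normal 0.041 0.952 -0.303
outer loop
vertex 0.84 1.357 -3.143
vertex 0.167 1.27 -3.508
vertex -0.47 1.882 -1.668
endloop
endfacet
facet normal 0.444 -0.584 -0.679
outer loop
vertex 0.167 1.27 -3.508
vertex 0.37 0.778 -2.952
vertex -0.303 0.691 -3.317
endloop
endfacet
facet normal -0.766 0.482 -0.425
outer loop
vertex 0.167 1.27 -3.508
vertex -0.303 0.691 -3.317
vertex -0.47 1.882 -1.668
endloop
endfacet
facet normal 0.444 -0.584 -0.679
outer loop
vertex -0.303 0.691 -3.317
vertex 0.37 0.778 -2.952
vertex -0.101 0.198 -2.761
endloop
endfacet
facet normal -0.956 -0.276 0.103
outer loop
vertex -0.303 0.691 -3.317
vertex -0.101 0.198 -2.761
vertex -0.47 1.882 -1.668
endloop
endfacet
facet normal 0.445 -0.585 -0.679
outer loop
vertex -0.101 0.198 -2.761
vertex 0.37 0.778 -2.952
vertex 0.572 0.285 -2.395
endloop
endfacet
facet normal -0.337 -0.563 0.754
outer loop
vertex -0.101 0.198 -2.761
vertex 0.572 0.285 -2.395
vertex -0.47 1.882 -1.668
endloop
endfacet
facet normal 0.444 -0.585 -0.679
outer loop
vertex 0.572 0.285 -2.395
vertex 0.37 0.778 -2.952
vertex 1.042 0.864 -2.587
endloop
endfacet
facet normal 0.471 -0.092 0.877
outer loop
vertex 0.572 0.285 -2.395
vertex 1.042 0.864 -2.587
vertex -0.47 1.882 -1.668
endloop
endfacet
facet normal -0.381 0.336 0.861
outer loop
vertex -2.616 3.568 -3.235
vertex -2.678 2.827 -2.973
vertex -2.018 3.237 -2.841
endloop
endfacet
facet normal 0.069 0.813 0.578
outer loop
vertex -2.616 3.568 -3.235
vertex -2.018 3.237 -2.841
vertex -1.874 3.678 -3.479
endloop
endfacet
facet normal -0.169 0.983 -0.072
outer loop
vertex -2.616 3.568 -3.235
vertex -1.874 3.678 -3.479
vertex -2.445 3.541 -4.005
endloop
endfacet
facet normal -0.768 0.611 -0.192
outer loop
vertex -2.616 3.568 -3.235
vertex -2.445 3.541 -4.005
vertex -2.942 3.014 -3.692
endloop
endfacet
facet normal -0.898 0.211 0.385
outer loop
vertex -2.616 3.568 -3.235
vertex -2.942 3.014 -3.692
vertex -2.678 2.827 -2.973
endloop
endfacet
facet normal 0.705 0.499 0.504
outer loop
vertex -1.874 3.678 -3.479
vertex -2.018 3.237 -2.841
vertex -1.478 3.006 -3.368
endloop
endfacet
facet normal -0.023 -0.273 0.962
outer loop
vertex -2.018 3.237 -2.841
vertex -2.678 2.827 -2.973
vertex -1.975 2.479 -3.055
endloop
endfacet
facet normal -0.859 -0.475 0.192
outer loop
vertex -2.678 2.827 -2.973
vertex -2.942 3.014 -3.692
vertex -2.546 2.342 -3.581
endloop
endfacet
facet normal -0.649 0.172 -0.741
outer loop
vertex -2.942 3.014 -3.692
vertex -2.445 3.541 -4.005
vertex -2.402 2.783 -4.219
endloop
endfacet
facet normal 0.319 0.773 -0.548
outer loop
vertex -2.445 3.541 -4.005
vertex -1.874 3.678 -3.479
vertex -1.742 3.193 -4.087
endloop
endfacet
facet normal 0.768 -0.611 0.192
outer loop
vertex -1.804 2.452 -3.825
vertex -1.478 3.006 -3.368
vertex -1.975 2.479 -3.055
endloop
endfacet
facet normal 0.169 -0.983 0.072
outer loop
vertex -1.804 2.452 -3.825
vertex -1.975 2.479 -3.055
vertex -2.546 2.342 -3.581
endloop
endfacet
facet normal -0.069 -0.813 -0.578
outer loop
vertex -1.804 2.452 -3.825
vertex -2.546 2.342 -3.581
vertex -2.402 2.783 -4.219
endloop
endfacet
facet normal 0.381 -0.336 -0.861
outer loop
vertex -1.804 2.452 -3.825
vertex -2.402 2.783 -4.219
vertex -1.742 3.193 -4.087
endloop
endfacet
facet normal 0.898 -0.211 -0.385
outer loop
vertex -1.804 2.452 -3.825
vertex -1.742 3.193 -4.087
vertex -1.478 3.006 -3.368
endloop
endfacet
facet normal 0.649 -0.172 0.741
outer loop
vertex -1.975 2.479 -3.055
vertex -1.478 3.006 -3.368
vertex -2.018 3.237 -2.841
endloop
endfacet
facet normal -0.319 -0.773 0.548
outer loop
vertex -2.546 2.342 -3.581
vertex -1.975 2.479 -3.055
vertex -2.678 2.827 -2.973
endloop
endfacet
facet normal -0.705 -0.499 -0.504
outer loop
vertex -2.402 2.783 -4.219
vertex -2.546 2.342 -3.581
vertex -2.942 3.014 -3.692
endloop
endfacet
facet normal 0.023 0.273 -0.962
outer loop
vertex -1.742 3.193 -4.087
vertex -2.402 2.783 -4.219
vertex -2.445 3.541 -4.005
endloop
endfacet
facet normal 0.859 0.475 -0.192
outer loop
vertex -1.478 3.006 -3.368
vertex -1.742 3.193 -4.087
vertex -1.874 3.678 -3.479
endloop
endfacet

endsolid
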